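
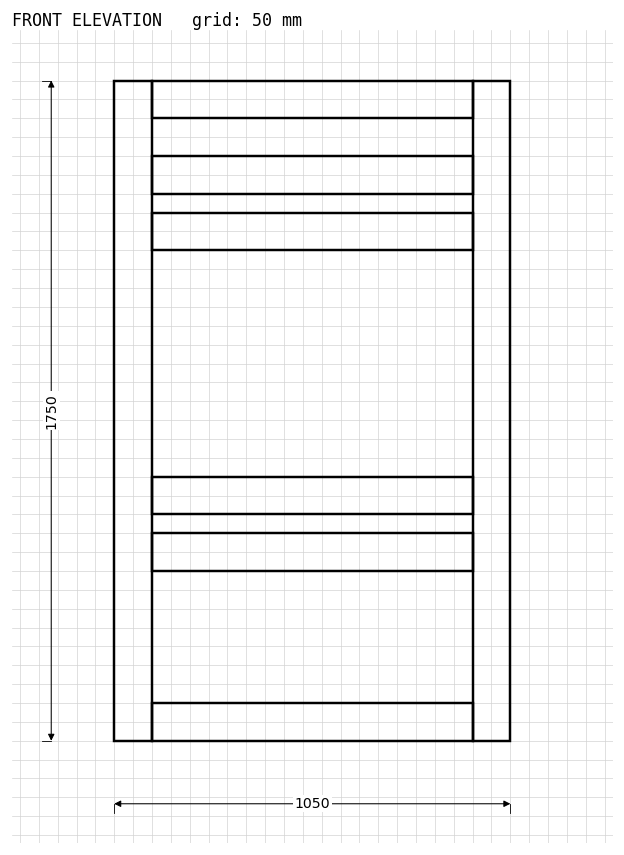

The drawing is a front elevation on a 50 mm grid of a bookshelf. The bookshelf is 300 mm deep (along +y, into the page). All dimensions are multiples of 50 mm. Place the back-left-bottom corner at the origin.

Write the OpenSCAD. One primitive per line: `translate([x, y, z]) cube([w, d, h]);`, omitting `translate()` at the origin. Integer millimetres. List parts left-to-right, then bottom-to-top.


cube([100, 300, 1750]);
translate([100, 0, 0]) cube([850, 300, 100]);
translate([100, 0, 450]) cube([850, 300, 100]);
translate([100, 0, 600]) cube([850, 300, 100]);
translate([100, 0, 1300]) cube([850, 300, 100]);
translate([100, 0, 1450]) cube([850, 300, 100]);
translate([100, 0, 1650]) cube([850, 300, 100]);
translate([950, 0, 0]) cube([100, 300, 1750]);


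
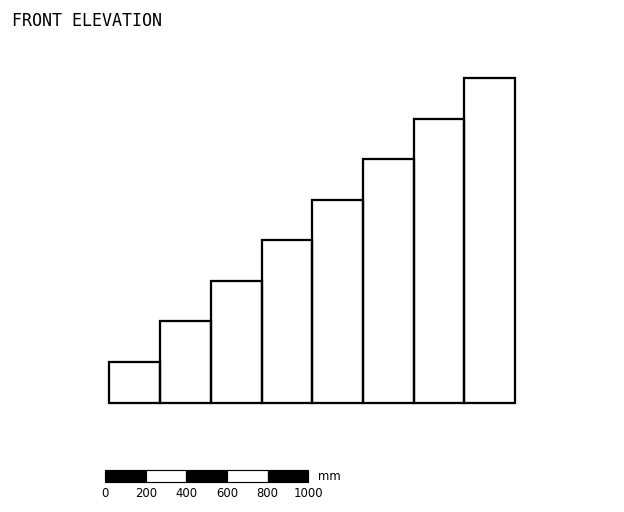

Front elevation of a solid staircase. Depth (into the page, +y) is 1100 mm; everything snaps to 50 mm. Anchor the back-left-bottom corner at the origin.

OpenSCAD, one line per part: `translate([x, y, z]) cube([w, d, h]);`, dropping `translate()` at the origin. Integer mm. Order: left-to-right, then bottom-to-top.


cube([250, 1100, 200]);
translate([250, 0, 0]) cube([250, 1100, 400]);
translate([500, 0, 0]) cube([250, 1100, 600]);
translate([750, 0, 0]) cube([250, 1100, 800]);
translate([1000, 0, 0]) cube([250, 1100, 1000]);
translate([1250, 0, 0]) cube([250, 1100, 1200]);
translate([1500, 0, 0]) cube([250, 1100, 1400]);
translate([1750, 0, 0]) cube([250, 1100, 1600]);


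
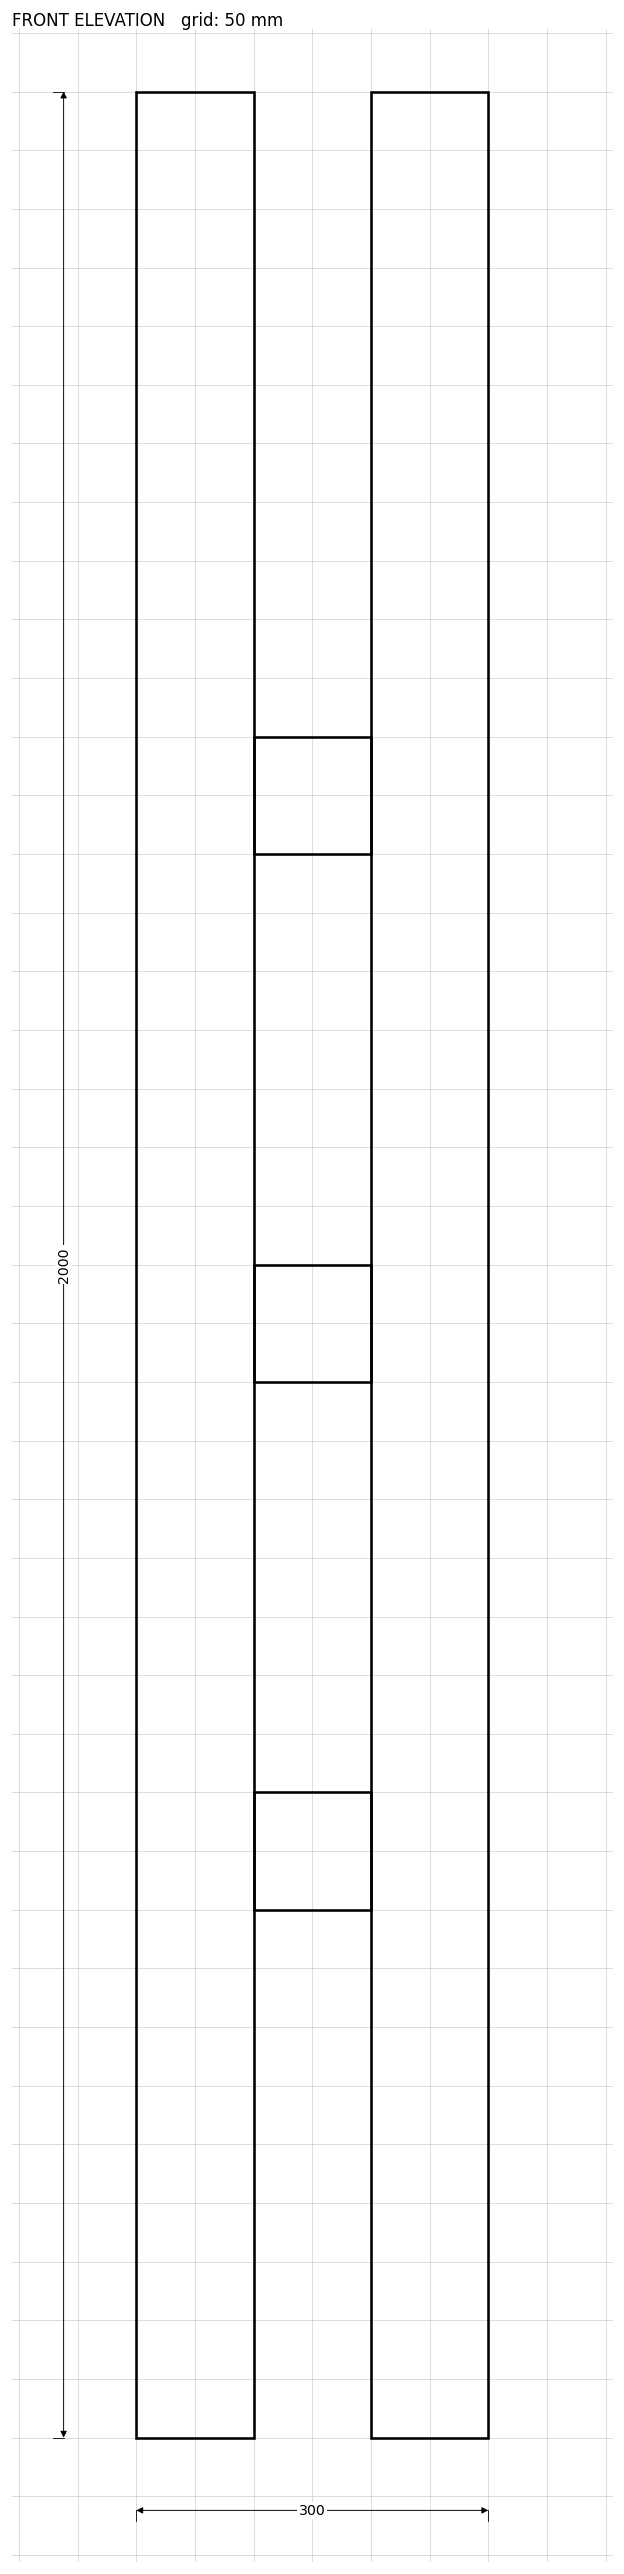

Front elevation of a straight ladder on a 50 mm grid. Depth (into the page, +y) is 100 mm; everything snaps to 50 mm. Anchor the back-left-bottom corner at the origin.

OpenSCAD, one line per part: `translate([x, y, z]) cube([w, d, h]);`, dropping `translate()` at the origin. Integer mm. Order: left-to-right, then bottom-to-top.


cube([100, 100, 2000]);
translate([100, 0, 450]) cube([100, 100, 100]);
translate([100, 0, 900]) cube([100, 100, 100]);
translate([100, 0, 1350]) cube([100, 100, 100]);
translate([200, 0, 0]) cube([100, 100, 2000]);


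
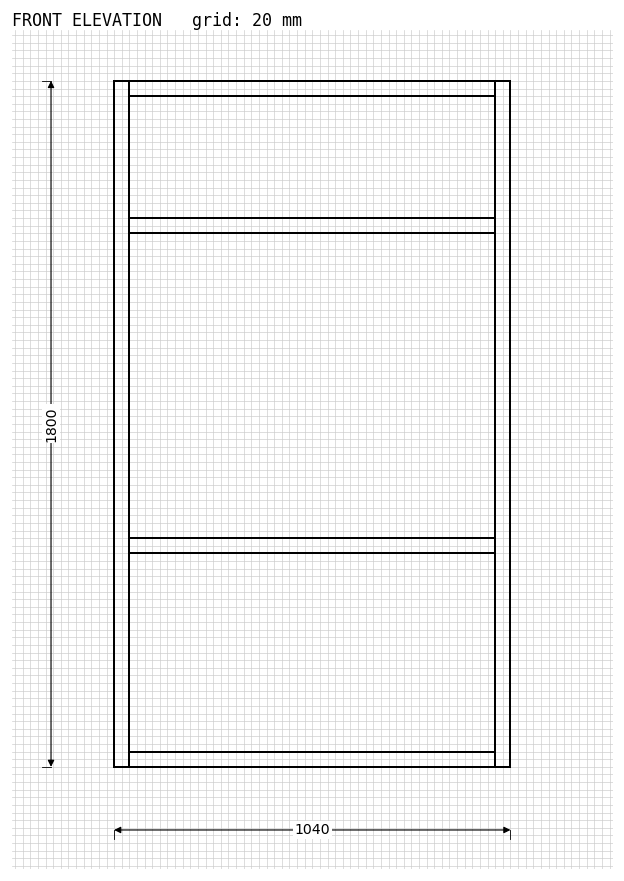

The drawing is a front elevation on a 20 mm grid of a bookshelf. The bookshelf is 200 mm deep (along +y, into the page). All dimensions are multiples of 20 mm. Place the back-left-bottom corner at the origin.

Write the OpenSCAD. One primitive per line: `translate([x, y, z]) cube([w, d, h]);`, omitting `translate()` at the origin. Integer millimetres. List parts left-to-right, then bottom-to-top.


cube([40, 200, 1800]);
translate([40, 0, 0]) cube([960, 200, 40]);
translate([40, 0, 560]) cube([960, 200, 40]);
translate([40, 0, 1400]) cube([960, 200, 40]);
translate([40, 0, 1760]) cube([960, 200, 40]);
translate([1000, 0, 0]) cube([40, 200, 1800]);


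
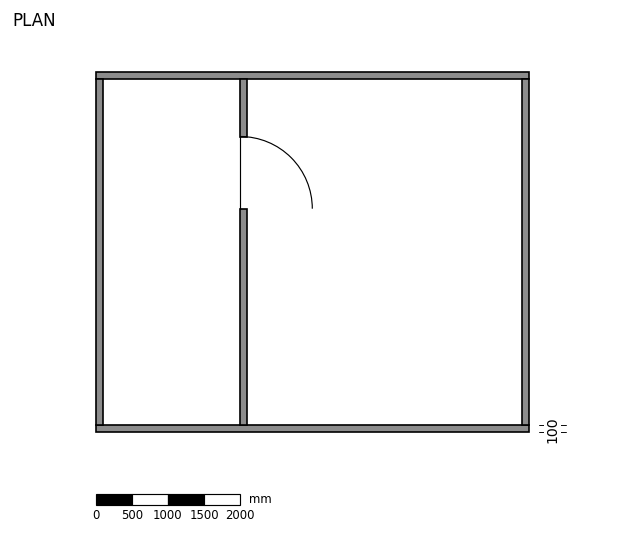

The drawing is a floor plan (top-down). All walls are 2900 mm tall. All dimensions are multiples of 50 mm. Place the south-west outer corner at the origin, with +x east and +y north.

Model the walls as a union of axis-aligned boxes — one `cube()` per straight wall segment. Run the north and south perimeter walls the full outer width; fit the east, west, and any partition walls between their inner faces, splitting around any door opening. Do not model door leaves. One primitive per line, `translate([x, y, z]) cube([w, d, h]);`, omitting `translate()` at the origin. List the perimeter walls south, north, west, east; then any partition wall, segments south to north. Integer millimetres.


cube([6000, 100, 2900]);
translate([0, 4900, 0]) cube([6000, 100, 2900]);
translate([0, 100, 0]) cube([100, 4800, 2900]);
translate([5900, 100, 0]) cube([100, 4800, 2900]);
translate([2000, 100, 0]) cube([100, 3000, 2900]);
translate([2000, 4100, 0]) cube([100, 800, 2900]);


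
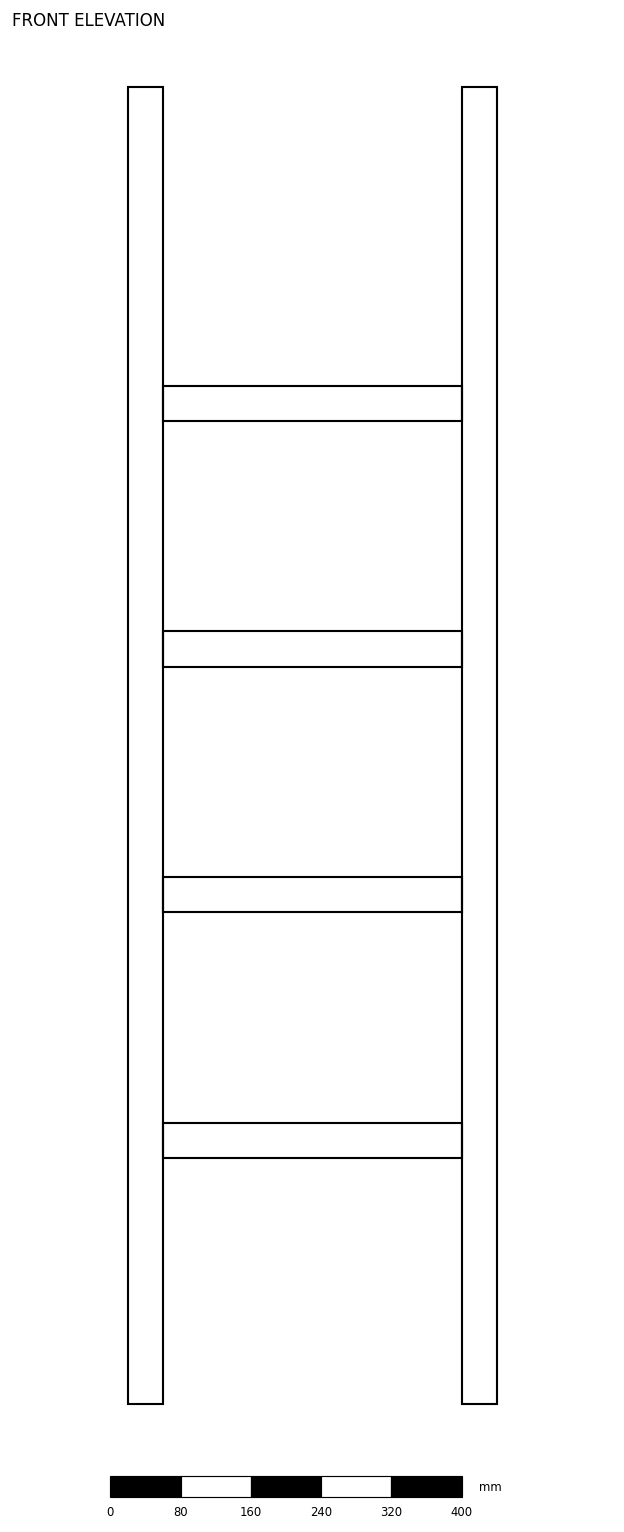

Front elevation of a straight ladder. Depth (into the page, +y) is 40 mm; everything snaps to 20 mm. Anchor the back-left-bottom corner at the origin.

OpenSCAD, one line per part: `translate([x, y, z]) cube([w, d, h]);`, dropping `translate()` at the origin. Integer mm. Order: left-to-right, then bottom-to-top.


cube([40, 40, 1500]);
translate([40, 0, 280]) cube([340, 40, 40]);
translate([40, 0, 560]) cube([340, 40, 40]);
translate([40, 0, 840]) cube([340, 40, 40]);
translate([40, 0, 1120]) cube([340, 40, 40]);
translate([380, 0, 0]) cube([40, 40, 1500]);


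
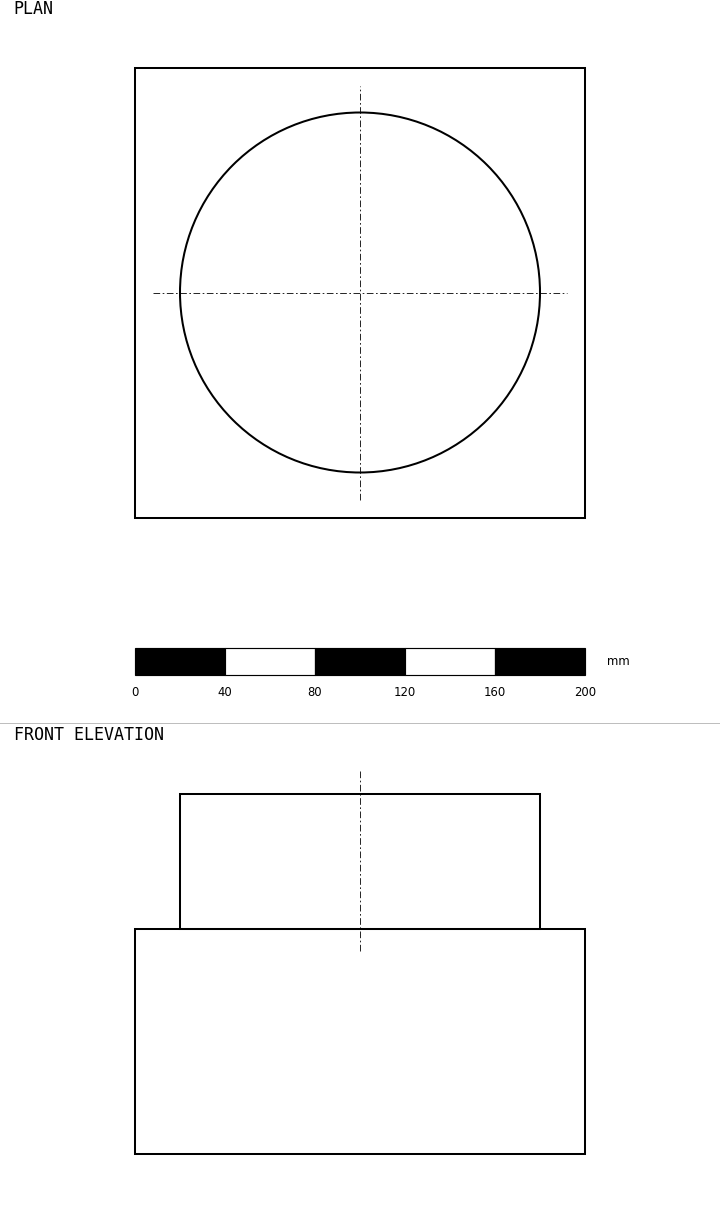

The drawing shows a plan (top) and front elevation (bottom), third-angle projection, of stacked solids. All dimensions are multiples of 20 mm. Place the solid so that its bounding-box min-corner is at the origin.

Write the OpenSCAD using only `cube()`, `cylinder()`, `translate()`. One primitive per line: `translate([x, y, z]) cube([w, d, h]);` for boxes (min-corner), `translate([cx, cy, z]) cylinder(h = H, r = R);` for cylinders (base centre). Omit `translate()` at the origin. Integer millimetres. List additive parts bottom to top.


cube([200, 200, 100]);
translate([100, 100, 100]) cylinder(h = 60, r = 80);


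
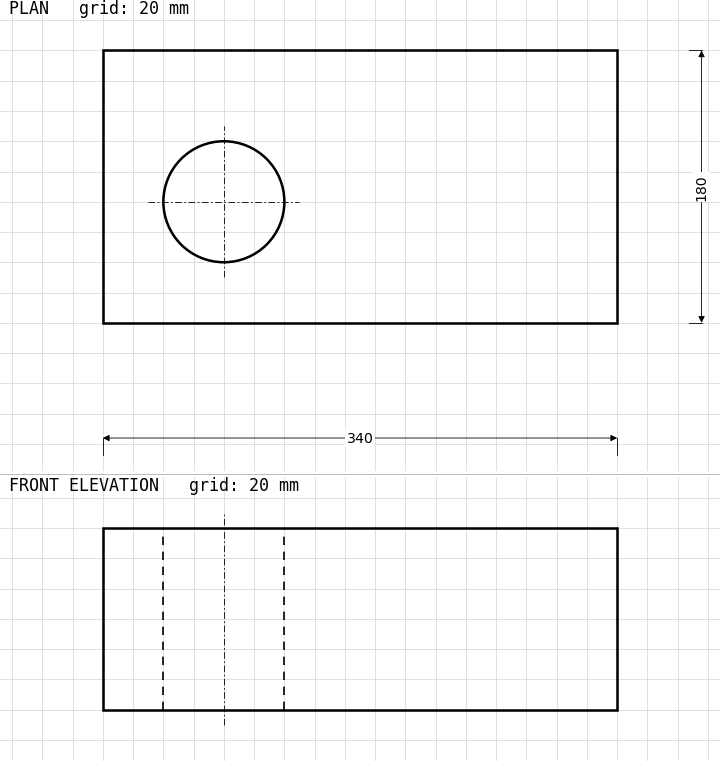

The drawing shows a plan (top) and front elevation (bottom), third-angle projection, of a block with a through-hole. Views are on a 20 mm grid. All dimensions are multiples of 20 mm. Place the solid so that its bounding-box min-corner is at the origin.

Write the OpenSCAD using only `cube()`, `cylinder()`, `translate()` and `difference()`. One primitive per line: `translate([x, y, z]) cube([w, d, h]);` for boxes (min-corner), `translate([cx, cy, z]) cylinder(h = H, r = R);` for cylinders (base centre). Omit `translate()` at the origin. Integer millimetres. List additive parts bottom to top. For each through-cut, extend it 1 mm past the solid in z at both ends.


difference() {
  cube([340, 180, 120]);
  translate([80, 80, -1]) cylinder(h = 122, r = 40);
}


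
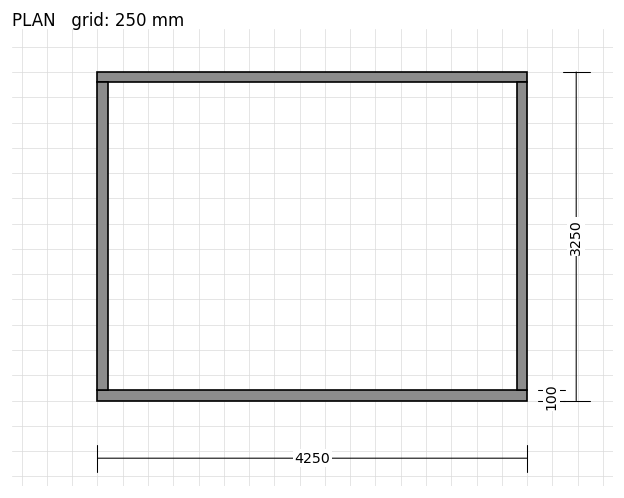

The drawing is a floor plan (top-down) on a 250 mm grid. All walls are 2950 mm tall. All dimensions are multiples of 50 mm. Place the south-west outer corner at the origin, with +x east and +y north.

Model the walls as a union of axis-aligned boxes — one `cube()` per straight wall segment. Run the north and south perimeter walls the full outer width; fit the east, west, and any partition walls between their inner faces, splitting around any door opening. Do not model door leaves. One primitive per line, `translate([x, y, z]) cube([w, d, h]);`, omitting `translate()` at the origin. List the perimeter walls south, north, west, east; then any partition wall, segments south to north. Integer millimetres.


cube([4250, 100, 2950]);
translate([0, 3150, 0]) cube([4250, 100, 2950]);
translate([0, 100, 0]) cube([100, 3050, 2950]);
translate([4150, 100, 0]) cube([100, 3050, 2950]);


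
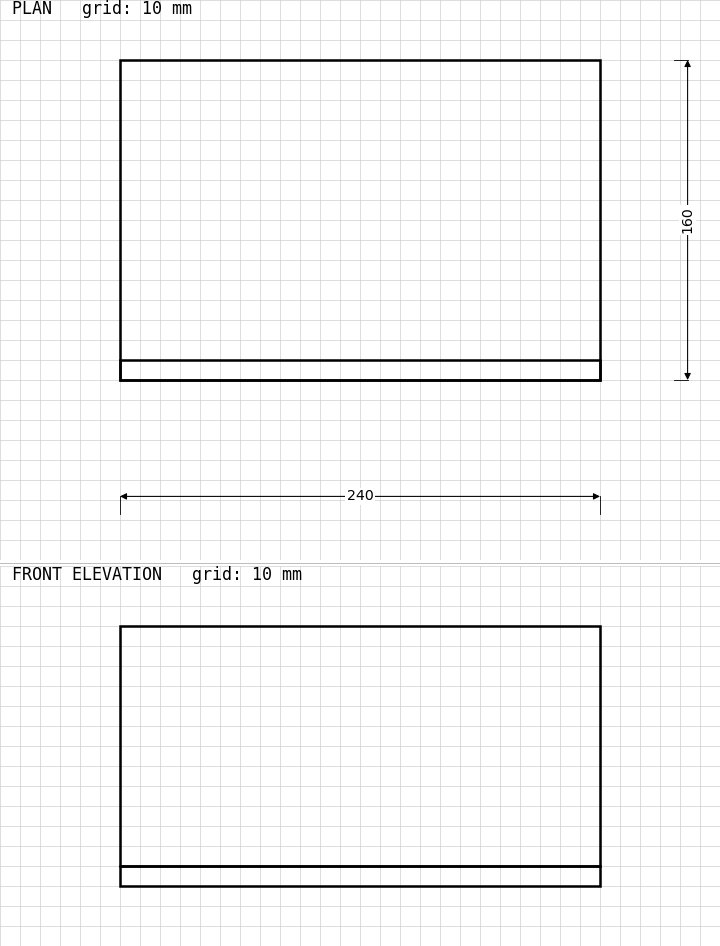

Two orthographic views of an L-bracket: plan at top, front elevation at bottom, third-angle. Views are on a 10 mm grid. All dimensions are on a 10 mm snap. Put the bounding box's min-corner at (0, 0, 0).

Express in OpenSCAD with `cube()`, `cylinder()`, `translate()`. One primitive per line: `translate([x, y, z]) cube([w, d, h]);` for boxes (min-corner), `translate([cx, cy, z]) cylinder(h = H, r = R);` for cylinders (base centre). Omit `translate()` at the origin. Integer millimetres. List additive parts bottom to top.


cube([240, 160, 10]);
translate([0, 0, 10]) cube([240, 10, 120]);


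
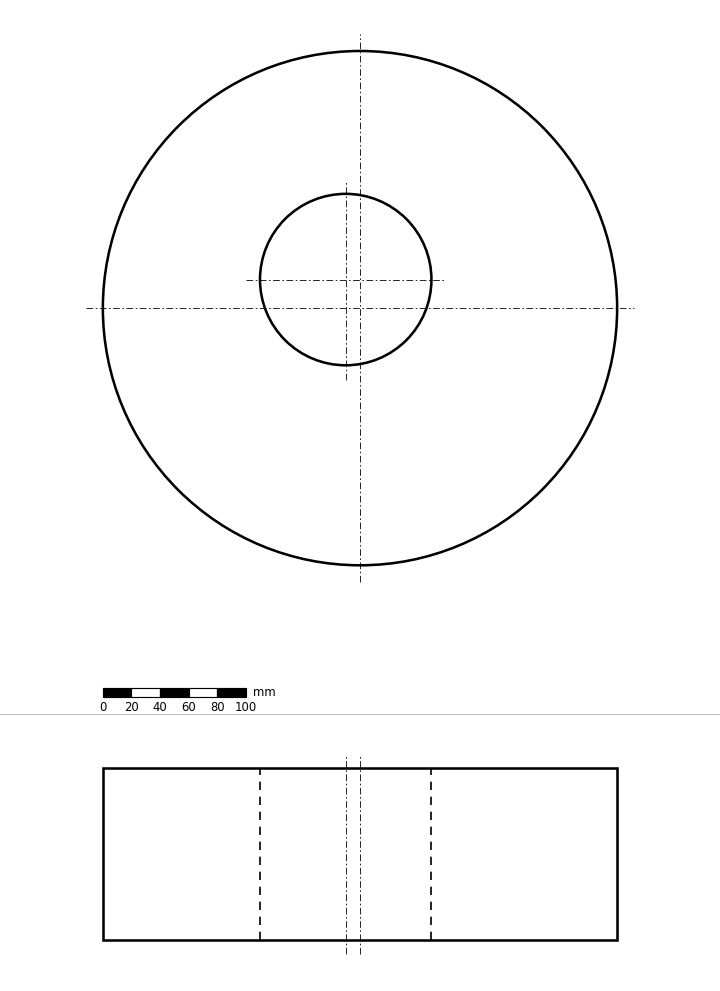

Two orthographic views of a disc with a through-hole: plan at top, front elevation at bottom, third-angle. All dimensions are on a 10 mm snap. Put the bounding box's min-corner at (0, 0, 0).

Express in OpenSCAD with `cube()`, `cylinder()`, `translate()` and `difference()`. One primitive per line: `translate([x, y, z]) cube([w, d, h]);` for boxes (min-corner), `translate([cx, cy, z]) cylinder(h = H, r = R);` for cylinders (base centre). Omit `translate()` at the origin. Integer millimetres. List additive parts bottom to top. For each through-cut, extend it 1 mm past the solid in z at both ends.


difference() {
  translate([180, 180, 0]) cylinder(h = 120, r = 180);
  translate([170, 200, -1]) cylinder(h = 122, r = 60);
}


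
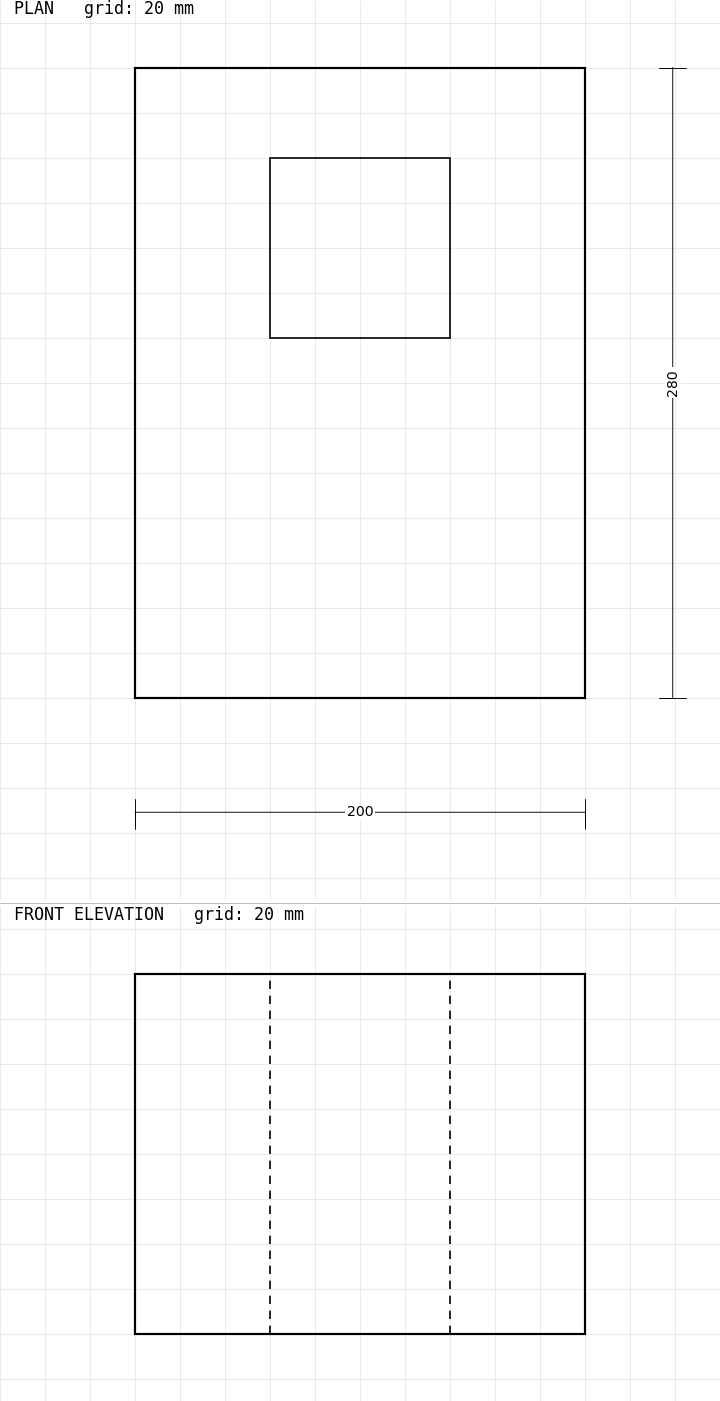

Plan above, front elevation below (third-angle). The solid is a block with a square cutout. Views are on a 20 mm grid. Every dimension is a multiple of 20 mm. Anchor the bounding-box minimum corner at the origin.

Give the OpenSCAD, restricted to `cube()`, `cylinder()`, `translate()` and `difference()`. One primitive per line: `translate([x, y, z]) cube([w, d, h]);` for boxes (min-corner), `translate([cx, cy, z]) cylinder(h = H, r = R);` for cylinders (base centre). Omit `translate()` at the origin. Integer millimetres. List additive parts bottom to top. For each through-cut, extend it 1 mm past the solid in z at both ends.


difference() {
  cube([200, 280, 160]);
  translate([60, 160, -1]) cube([80, 80, 162]);
}


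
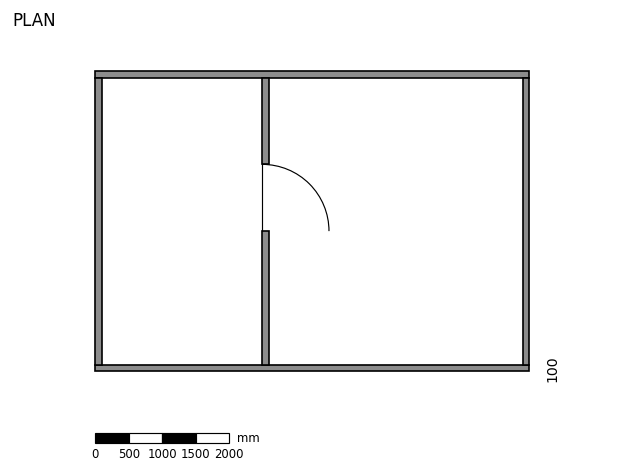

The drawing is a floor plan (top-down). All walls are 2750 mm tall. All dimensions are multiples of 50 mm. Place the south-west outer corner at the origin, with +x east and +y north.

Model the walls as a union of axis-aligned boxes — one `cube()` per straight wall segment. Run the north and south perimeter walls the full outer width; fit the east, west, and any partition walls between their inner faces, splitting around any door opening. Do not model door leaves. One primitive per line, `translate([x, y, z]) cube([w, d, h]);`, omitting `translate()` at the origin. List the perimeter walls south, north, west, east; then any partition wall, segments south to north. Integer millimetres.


cube([6500, 100, 2750]);
translate([0, 4400, 0]) cube([6500, 100, 2750]);
translate([0, 100, 0]) cube([100, 4300, 2750]);
translate([6400, 100, 0]) cube([100, 4300, 2750]);
translate([2500, 100, 0]) cube([100, 2000, 2750]);
translate([2500, 3100, 0]) cube([100, 1300, 2750]);


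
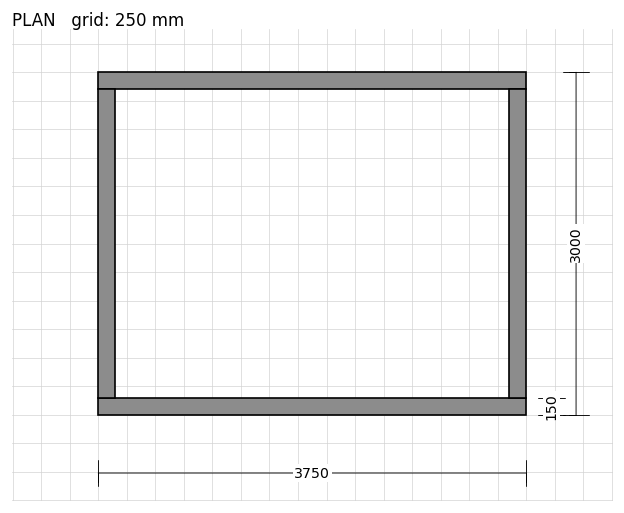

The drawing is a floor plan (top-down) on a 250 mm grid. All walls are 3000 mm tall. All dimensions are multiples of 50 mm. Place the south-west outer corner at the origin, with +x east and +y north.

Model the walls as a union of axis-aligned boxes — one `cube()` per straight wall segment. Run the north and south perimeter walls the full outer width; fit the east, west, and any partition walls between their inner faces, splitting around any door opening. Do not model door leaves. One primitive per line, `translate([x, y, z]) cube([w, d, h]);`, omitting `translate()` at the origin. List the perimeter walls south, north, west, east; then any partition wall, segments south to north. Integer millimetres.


cube([3750, 150, 3000]);
translate([0, 2850, 0]) cube([3750, 150, 3000]);
translate([0, 150, 0]) cube([150, 2700, 3000]);
translate([3600, 150, 0]) cube([150, 2700, 3000]);


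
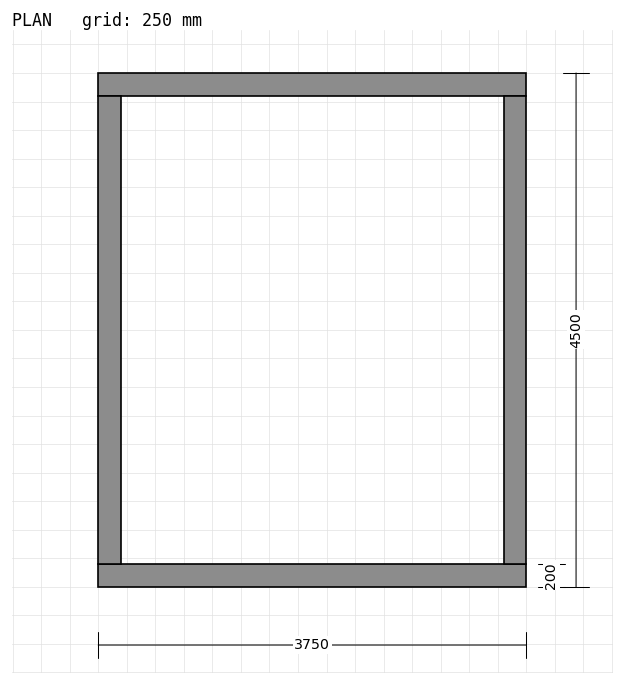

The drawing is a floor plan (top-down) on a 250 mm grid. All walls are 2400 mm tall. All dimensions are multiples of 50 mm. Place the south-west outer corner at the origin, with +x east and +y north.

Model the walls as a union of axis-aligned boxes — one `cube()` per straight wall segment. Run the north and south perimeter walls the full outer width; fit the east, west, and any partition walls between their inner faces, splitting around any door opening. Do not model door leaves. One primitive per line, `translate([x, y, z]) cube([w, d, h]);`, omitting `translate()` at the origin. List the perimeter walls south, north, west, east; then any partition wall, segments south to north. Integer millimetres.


cube([3750, 200, 2400]);
translate([0, 4300, 0]) cube([3750, 200, 2400]);
translate([0, 200, 0]) cube([200, 4100, 2400]);
translate([3550, 200, 0]) cube([200, 4100, 2400]);


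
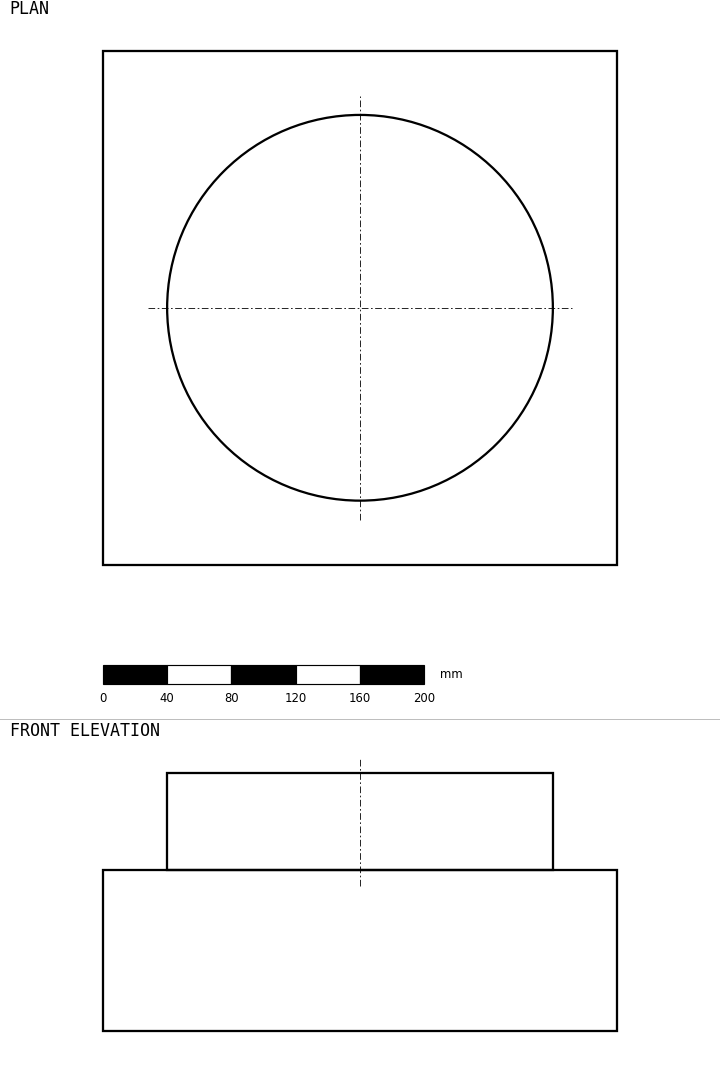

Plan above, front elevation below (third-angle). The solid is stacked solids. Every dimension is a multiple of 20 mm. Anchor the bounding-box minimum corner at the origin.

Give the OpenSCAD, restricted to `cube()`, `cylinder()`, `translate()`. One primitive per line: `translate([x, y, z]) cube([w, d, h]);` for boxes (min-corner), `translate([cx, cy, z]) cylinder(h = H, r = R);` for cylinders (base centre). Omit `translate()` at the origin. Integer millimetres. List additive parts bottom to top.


cube([320, 320, 100]);
translate([160, 160, 100]) cylinder(h = 60, r = 120);


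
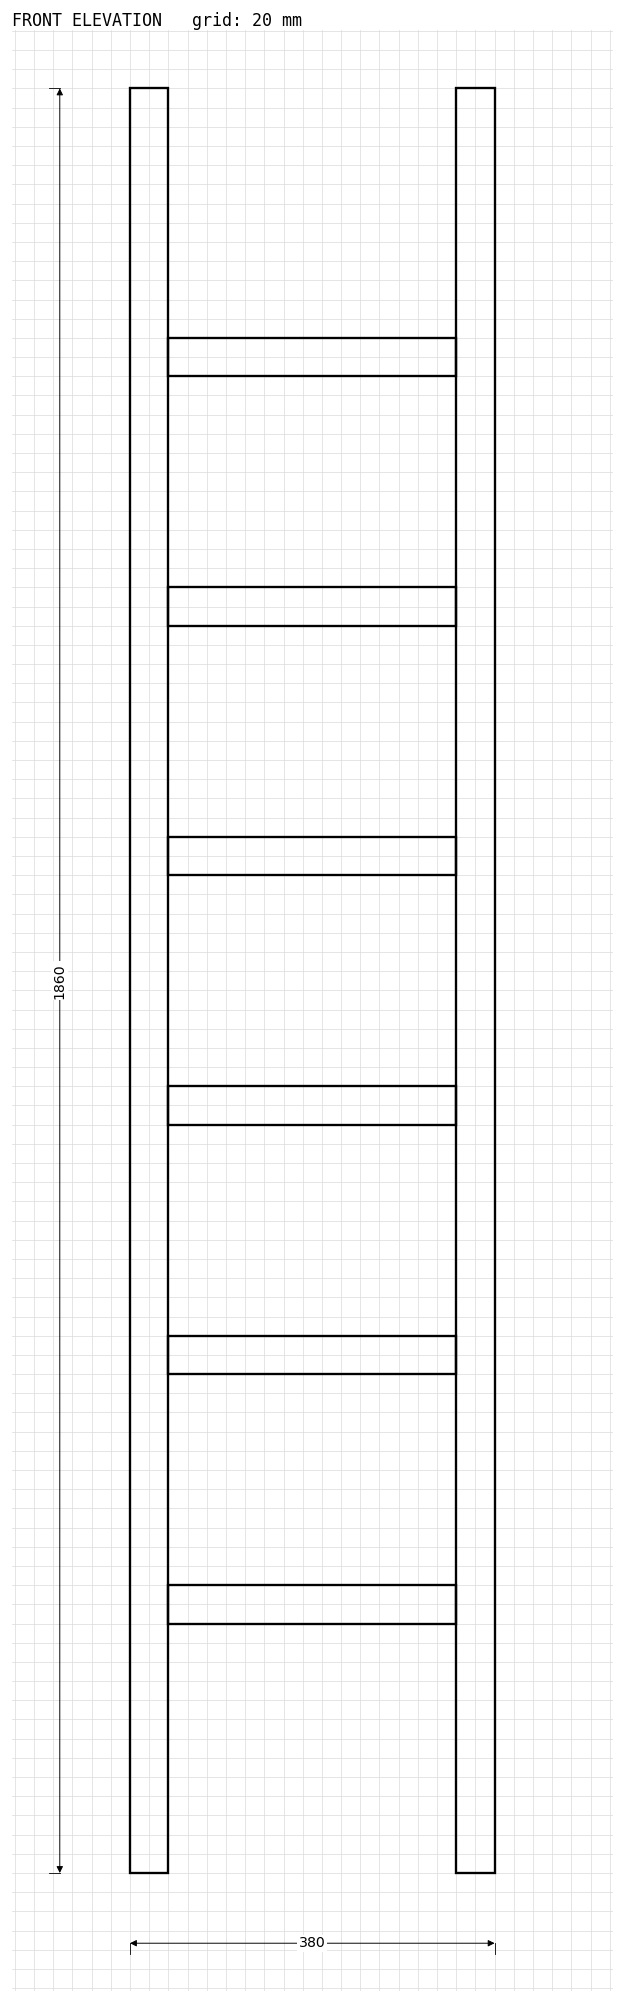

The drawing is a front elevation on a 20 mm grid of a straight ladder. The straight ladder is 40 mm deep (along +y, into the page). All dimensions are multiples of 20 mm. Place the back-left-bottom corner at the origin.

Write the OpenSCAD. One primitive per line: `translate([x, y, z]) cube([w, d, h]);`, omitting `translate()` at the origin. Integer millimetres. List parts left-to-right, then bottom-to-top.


cube([40, 40, 1860]);
translate([40, 0, 260]) cube([300, 40, 40]);
translate([40, 0, 520]) cube([300, 40, 40]);
translate([40, 0, 780]) cube([300, 40, 40]);
translate([40, 0, 1040]) cube([300, 40, 40]);
translate([40, 0, 1300]) cube([300, 40, 40]);
translate([40, 0, 1560]) cube([300, 40, 40]);
translate([340, 0, 0]) cube([40, 40, 1860]);


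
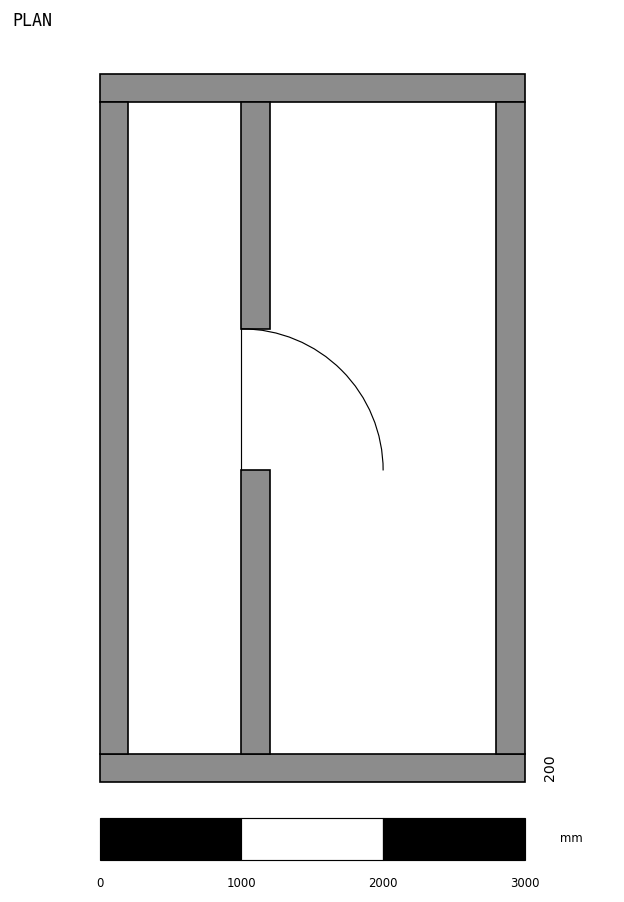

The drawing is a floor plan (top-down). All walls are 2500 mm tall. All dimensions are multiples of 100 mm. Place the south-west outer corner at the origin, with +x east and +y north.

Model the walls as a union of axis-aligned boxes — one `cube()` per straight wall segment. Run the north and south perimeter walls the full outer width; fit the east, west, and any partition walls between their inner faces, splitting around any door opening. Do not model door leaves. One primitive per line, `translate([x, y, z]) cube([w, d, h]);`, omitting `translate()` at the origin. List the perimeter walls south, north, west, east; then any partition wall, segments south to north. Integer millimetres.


cube([3000, 200, 2500]);
translate([0, 4800, 0]) cube([3000, 200, 2500]);
translate([0, 200, 0]) cube([200, 4600, 2500]);
translate([2800, 200, 0]) cube([200, 4600, 2500]);
translate([1000, 200, 0]) cube([200, 2000, 2500]);
translate([1000, 3200, 0]) cube([200, 1600, 2500]);


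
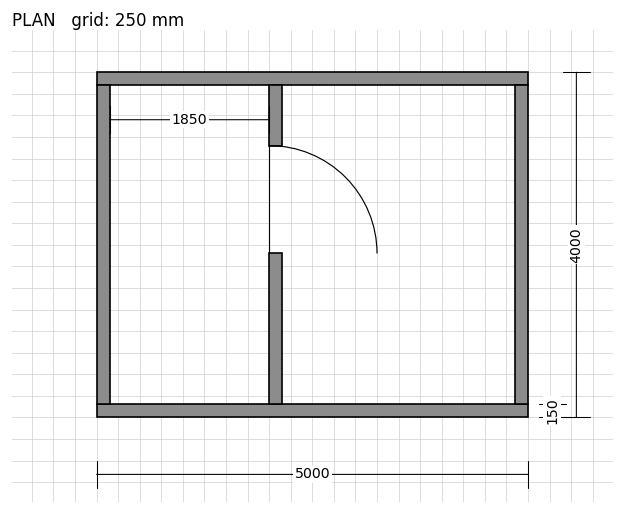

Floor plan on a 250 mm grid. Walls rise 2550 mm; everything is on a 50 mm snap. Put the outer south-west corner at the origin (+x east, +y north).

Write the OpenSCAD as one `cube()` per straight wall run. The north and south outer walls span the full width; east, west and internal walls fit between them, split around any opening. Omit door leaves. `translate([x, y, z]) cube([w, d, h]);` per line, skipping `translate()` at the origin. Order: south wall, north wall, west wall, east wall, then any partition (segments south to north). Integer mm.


cube([5000, 150, 2550]);
translate([0, 3850, 0]) cube([5000, 150, 2550]);
translate([0, 150, 0]) cube([150, 3700, 2550]);
translate([4850, 150, 0]) cube([150, 3700, 2550]);
translate([2000, 150, 0]) cube([150, 1750, 2550]);
translate([2000, 3150, 0]) cube([150, 700, 2550]);


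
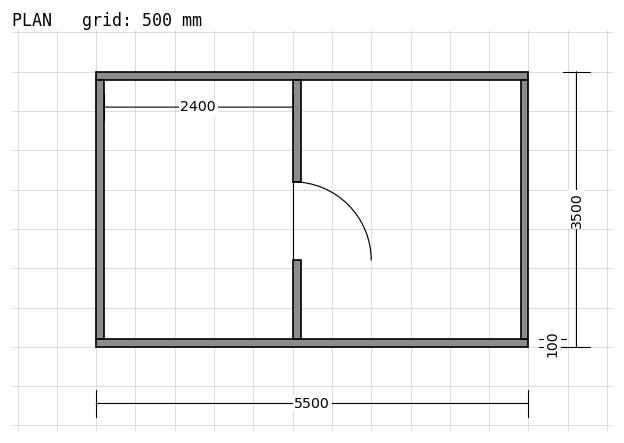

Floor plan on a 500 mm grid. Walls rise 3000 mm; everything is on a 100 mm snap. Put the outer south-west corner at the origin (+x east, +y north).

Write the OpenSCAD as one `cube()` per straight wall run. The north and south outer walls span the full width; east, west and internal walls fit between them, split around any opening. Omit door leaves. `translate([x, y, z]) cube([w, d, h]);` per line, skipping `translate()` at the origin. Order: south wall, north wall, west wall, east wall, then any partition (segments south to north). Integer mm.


cube([5500, 100, 3000]);
translate([0, 3400, 0]) cube([5500, 100, 3000]);
translate([0, 100, 0]) cube([100, 3300, 3000]);
translate([5400, 100, 0]) cube([100, 3300, 3000]);
translate([2500, 100, 0]) cube([100, 1000, 3000]);
translate([2500, 2100, 0]) cube([100, 1300, 3000]);


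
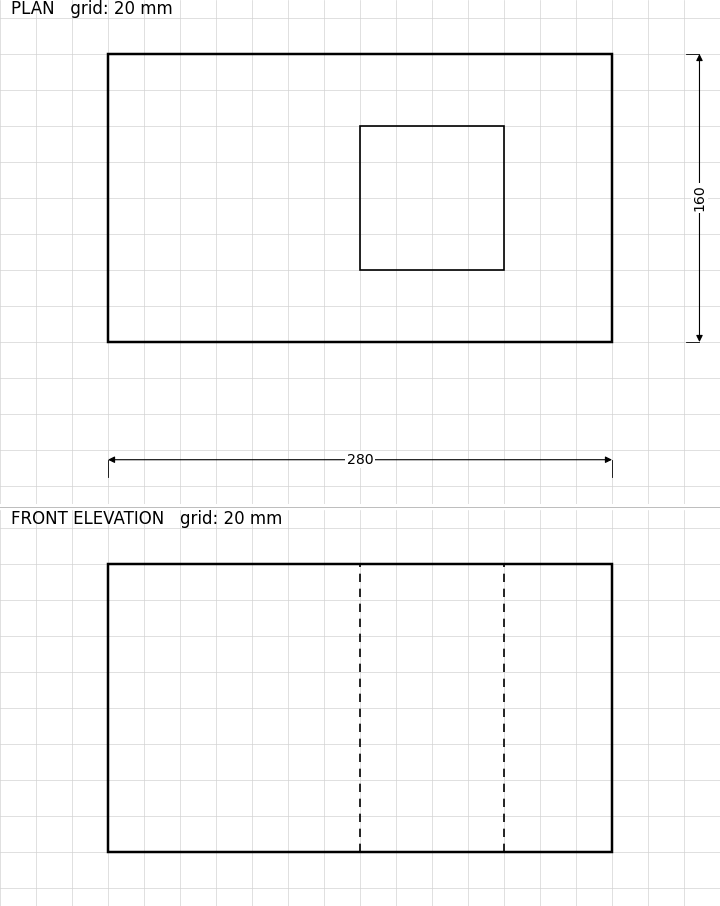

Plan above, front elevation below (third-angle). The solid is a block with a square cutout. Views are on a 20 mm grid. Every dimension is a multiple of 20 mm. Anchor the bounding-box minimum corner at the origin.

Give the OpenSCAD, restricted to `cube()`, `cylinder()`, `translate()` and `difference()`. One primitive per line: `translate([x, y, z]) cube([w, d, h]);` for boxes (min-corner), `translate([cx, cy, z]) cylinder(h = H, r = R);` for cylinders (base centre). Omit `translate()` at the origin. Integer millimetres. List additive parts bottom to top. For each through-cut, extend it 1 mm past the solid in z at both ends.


difference() {
  cube([280, 160, 160]);
  translate([140, 40, -1]) cube([80, 80, 162]);
}


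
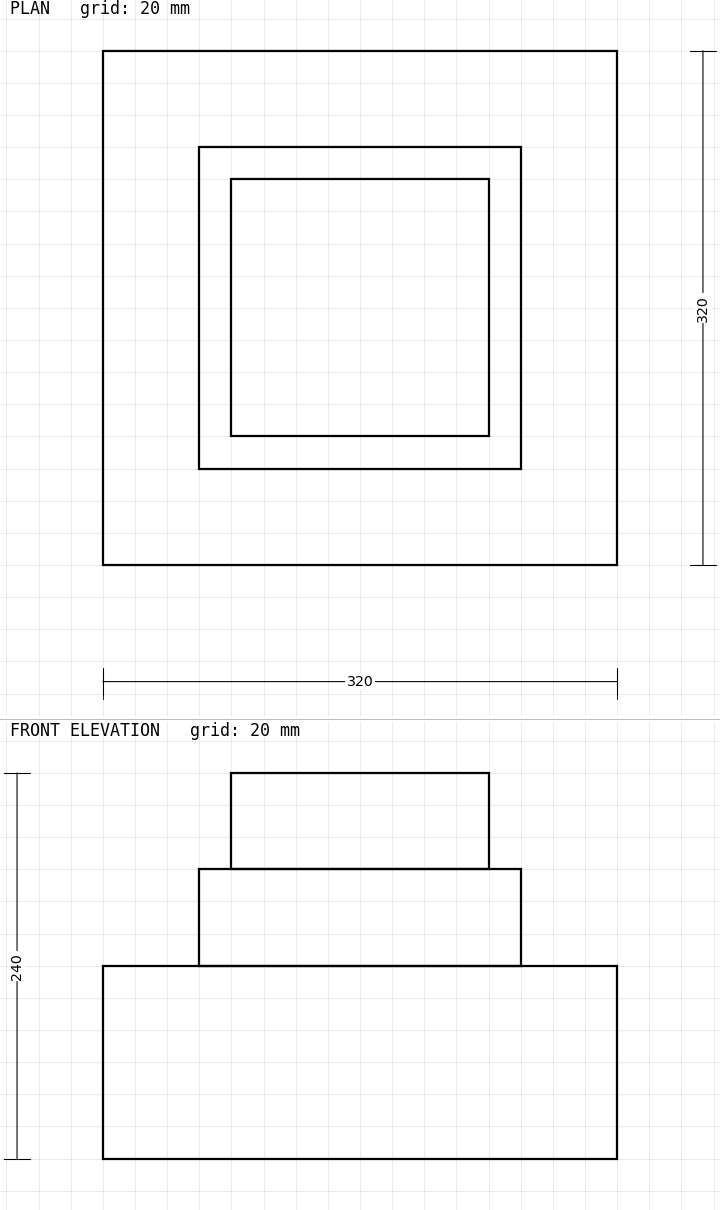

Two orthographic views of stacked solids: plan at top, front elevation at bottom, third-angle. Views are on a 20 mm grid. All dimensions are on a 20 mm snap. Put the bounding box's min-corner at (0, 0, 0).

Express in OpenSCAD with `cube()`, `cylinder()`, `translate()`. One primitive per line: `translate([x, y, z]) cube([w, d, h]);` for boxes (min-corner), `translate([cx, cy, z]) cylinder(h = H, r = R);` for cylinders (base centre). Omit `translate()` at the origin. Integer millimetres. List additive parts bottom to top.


cube([320, 320, 120]);
translate([60, 60, 120]) cube([200, 200, 60]);
translate([80, 80, 180]) cube([160, 160, 60]);


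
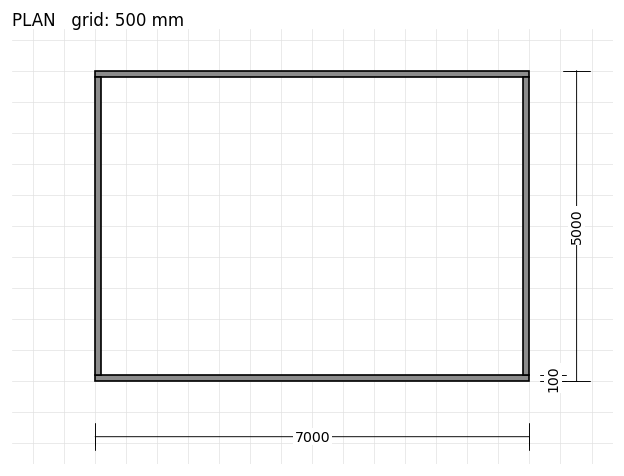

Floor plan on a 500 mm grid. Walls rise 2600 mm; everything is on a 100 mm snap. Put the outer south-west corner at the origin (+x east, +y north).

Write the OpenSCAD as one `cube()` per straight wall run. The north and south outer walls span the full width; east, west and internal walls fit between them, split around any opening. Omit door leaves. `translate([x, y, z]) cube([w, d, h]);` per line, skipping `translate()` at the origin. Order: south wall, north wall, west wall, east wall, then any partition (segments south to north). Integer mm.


cube([7000, 100, 2600]);
translate([0, 4900, 0]) cube([7000, 100, 2600]);
translate([0, 100, 0]) cube([100, 4800, 2600]);
translate([6900, 100, 0]) cube([100, 4800, 2600]);


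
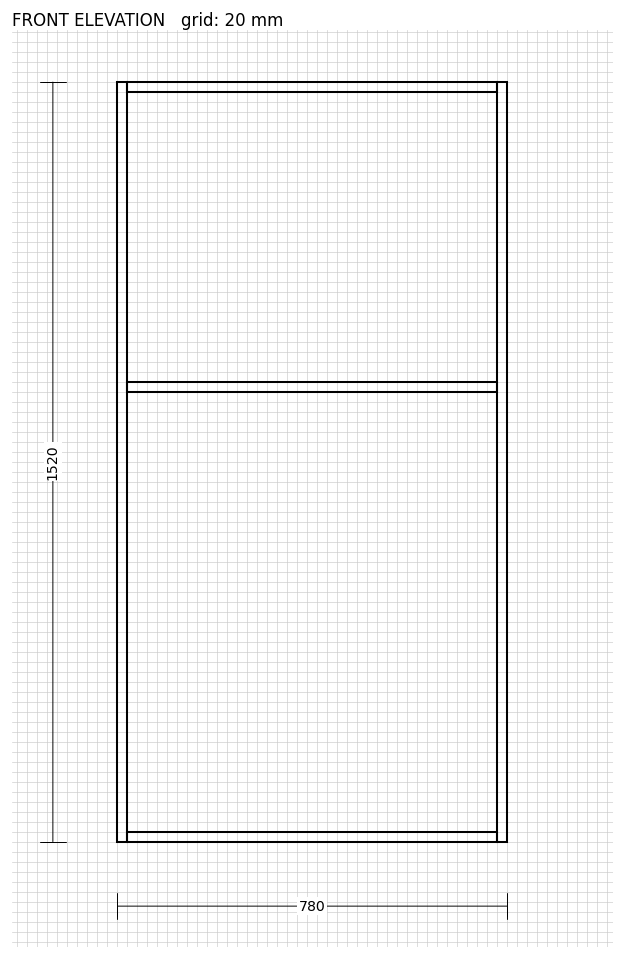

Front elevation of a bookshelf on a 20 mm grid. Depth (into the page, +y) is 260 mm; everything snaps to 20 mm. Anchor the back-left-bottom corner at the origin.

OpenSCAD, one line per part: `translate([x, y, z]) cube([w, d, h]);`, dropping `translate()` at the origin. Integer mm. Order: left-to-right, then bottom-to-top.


cube([20, 260, 1520]);
translate([20, 0, 0]) cube([740, 260, 20]);
translate([20, 0, 900]) cube([740, 260, 20]);
translate([20, 0, 1500]) cube([740, 260, 20]);
translate([760, 0, 0]) cube([20, 260, 1520]);


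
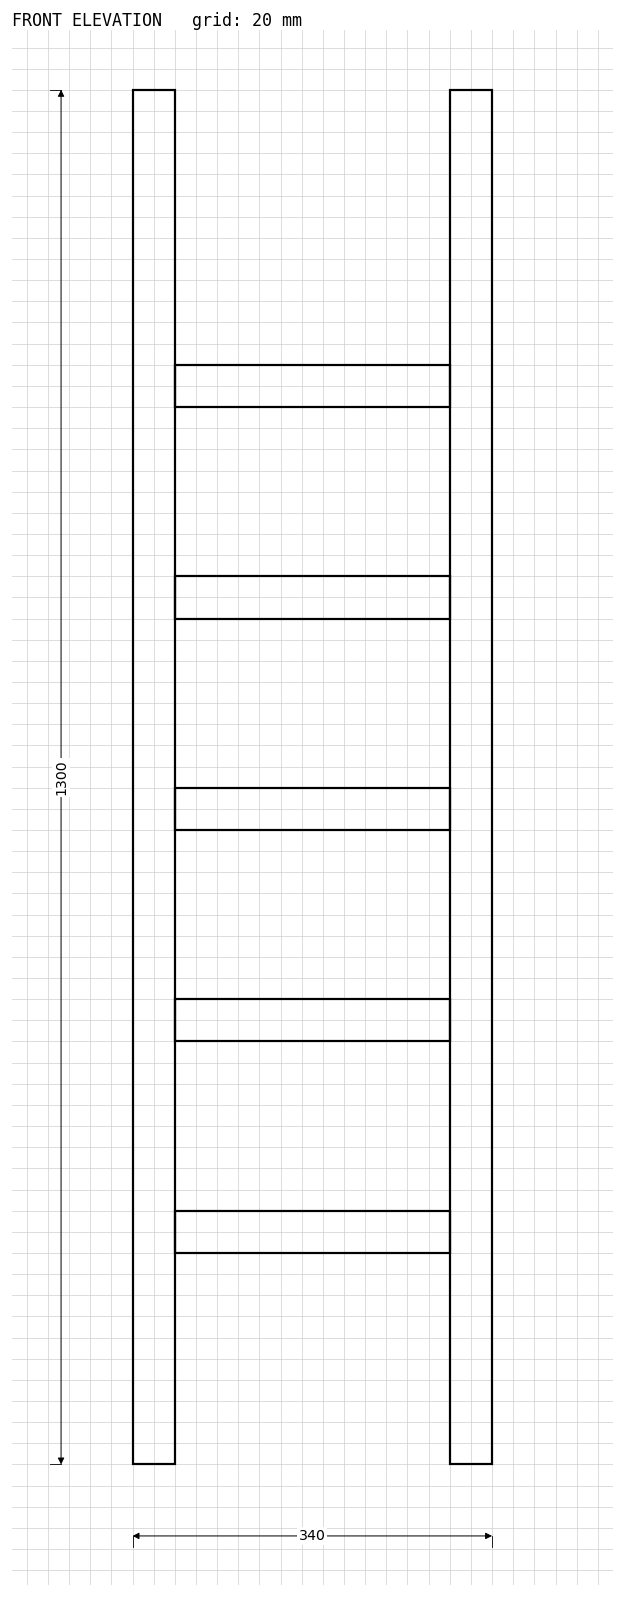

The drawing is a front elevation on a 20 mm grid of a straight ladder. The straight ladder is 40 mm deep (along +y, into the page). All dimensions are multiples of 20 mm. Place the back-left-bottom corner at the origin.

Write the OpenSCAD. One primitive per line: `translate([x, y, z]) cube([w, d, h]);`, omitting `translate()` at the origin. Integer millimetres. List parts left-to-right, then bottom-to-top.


cube([40, 40, 1300]);
translate([40, 0, 200]) cube([260, 40, 40]);
translate([40, 0, 400]) cube([260, 40, 40]);
translate([40, 0, 600]) cube([260, 40, 40]);
translate([40, 0, 800]) cube([260, 40, 40]);
translate([40, 0, 1000]) cube([260, 40, 40]);
translate([300, 0, 0]) cube([40, 40, 1300]);


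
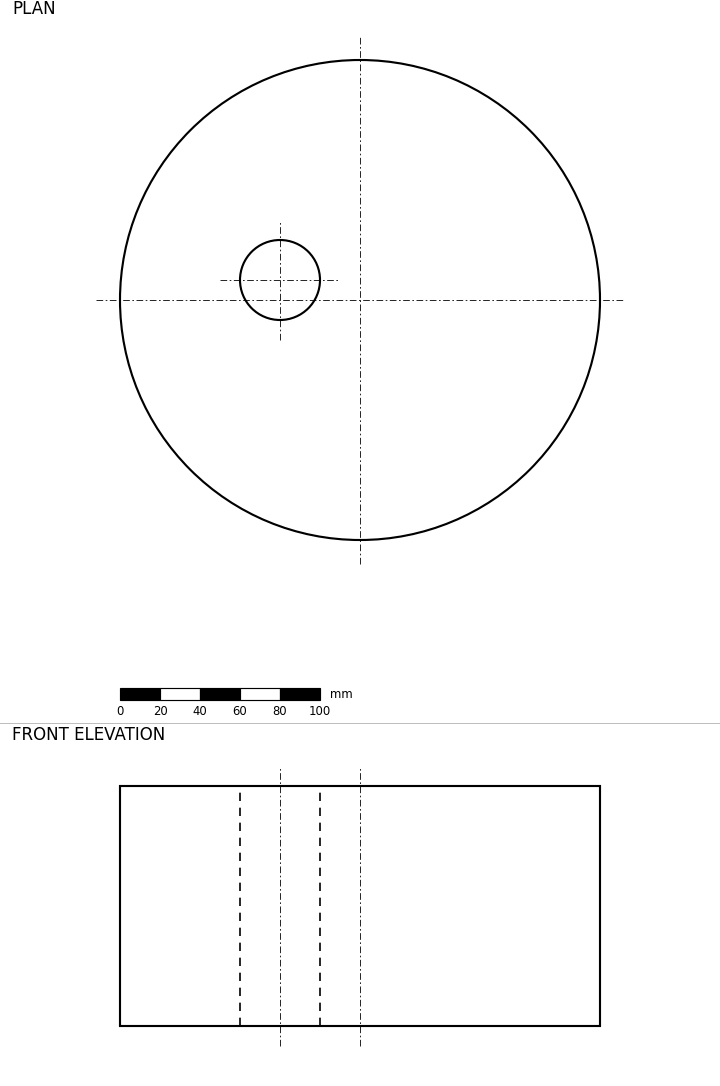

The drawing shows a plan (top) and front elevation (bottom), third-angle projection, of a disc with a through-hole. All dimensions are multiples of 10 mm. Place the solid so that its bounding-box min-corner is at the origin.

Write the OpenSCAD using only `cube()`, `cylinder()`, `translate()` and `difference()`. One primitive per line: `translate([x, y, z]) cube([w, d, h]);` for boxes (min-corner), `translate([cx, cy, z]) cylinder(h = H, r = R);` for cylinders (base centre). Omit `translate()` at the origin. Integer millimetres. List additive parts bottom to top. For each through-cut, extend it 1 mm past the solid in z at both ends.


difference() {
  translate([120, 120, 0]) cylinder(h = 120, r = 120);
  translate([80, 130, -1]) cylinder(h = 122, r = 20);
}


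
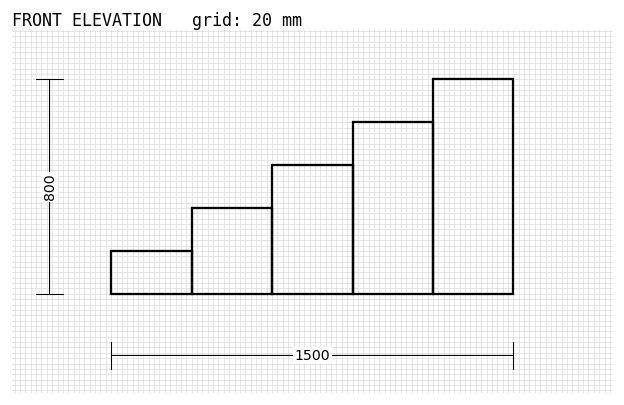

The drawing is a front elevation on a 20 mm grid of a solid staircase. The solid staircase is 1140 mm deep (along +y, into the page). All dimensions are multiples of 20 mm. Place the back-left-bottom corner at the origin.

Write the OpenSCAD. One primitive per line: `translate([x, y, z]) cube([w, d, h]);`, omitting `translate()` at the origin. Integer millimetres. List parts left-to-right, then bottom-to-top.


cube([300, 1140, 160]);
translate([300, 0, 0]) cube([300, 1140, 320]);
translate([600, 0, 0]) cube([300, 1140, 480]);
translate([900, 0, 0]) cube([300, 1140, 640]);
translate([1200, 0, 0]) cube([300, 1140, 800]);


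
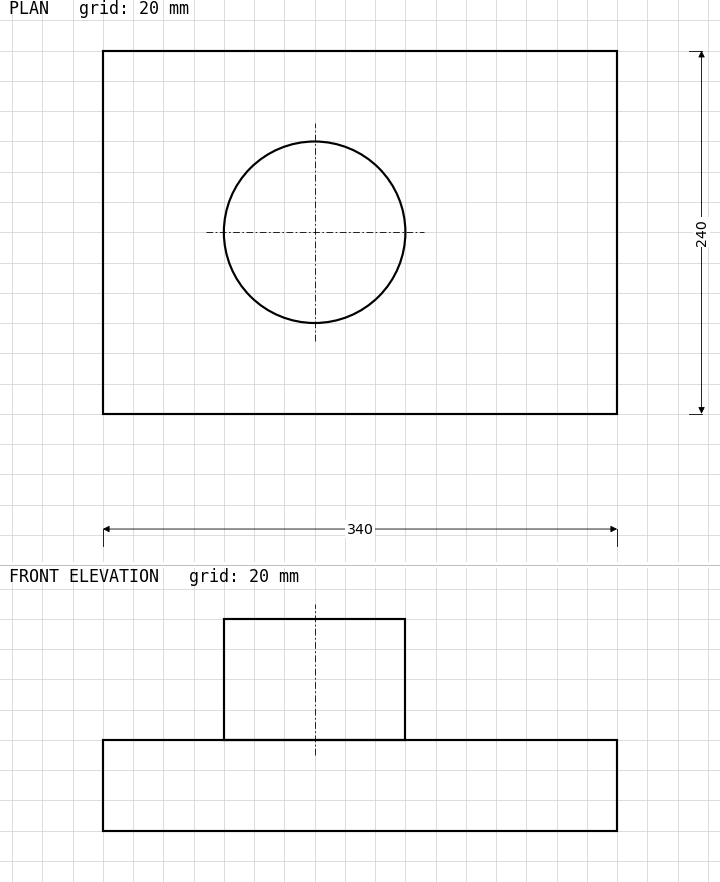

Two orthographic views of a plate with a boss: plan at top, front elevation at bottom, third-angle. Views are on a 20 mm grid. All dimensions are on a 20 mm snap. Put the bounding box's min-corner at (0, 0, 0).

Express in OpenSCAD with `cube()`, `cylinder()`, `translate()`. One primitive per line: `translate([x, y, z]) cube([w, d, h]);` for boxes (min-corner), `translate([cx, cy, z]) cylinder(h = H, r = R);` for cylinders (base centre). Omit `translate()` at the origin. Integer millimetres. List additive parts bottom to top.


cube([340, 240, 60]);
translate([140, 120, 60]) cylinder(h = 80, r = 60);


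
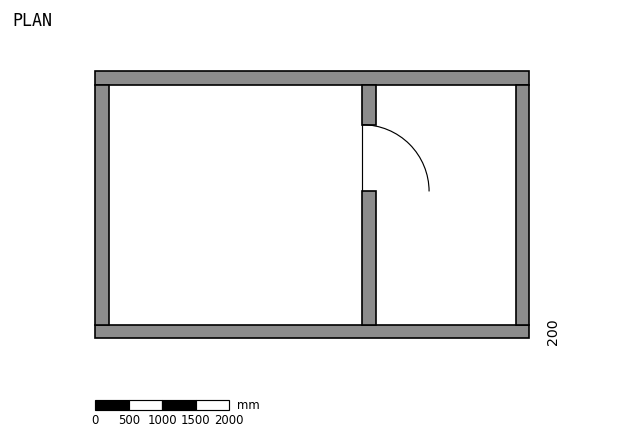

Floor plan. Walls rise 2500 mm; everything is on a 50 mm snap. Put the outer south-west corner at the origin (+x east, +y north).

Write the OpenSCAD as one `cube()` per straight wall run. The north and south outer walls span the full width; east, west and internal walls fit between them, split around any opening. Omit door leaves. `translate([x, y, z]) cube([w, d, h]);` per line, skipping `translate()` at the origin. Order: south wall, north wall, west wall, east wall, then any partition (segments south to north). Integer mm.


cube([6500, 200, 2500]);
translate([0, 3800, 0]) cube([6500, 200, 2500]);
translate([0, 200, 0]) cube([200, 3600, 2500]);
translate([6300, 200, 0]) cube([200, 3600, 2500]);
translate([4000, 200, 0]) cube([200, 2000, 2500]);
translate([4000, 3200, 0]) cube([200, 600, 2500]);


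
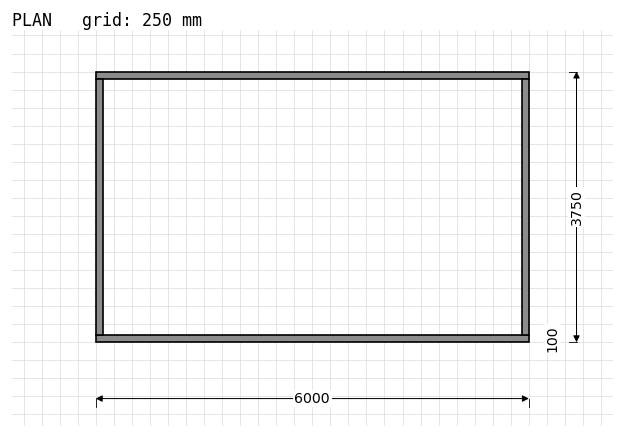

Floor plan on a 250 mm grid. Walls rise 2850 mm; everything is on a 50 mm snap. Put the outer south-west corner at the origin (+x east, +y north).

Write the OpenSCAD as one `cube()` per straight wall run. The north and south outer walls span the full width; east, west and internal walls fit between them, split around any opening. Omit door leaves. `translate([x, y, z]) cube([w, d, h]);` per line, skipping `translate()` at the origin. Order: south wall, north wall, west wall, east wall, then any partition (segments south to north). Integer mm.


cube([6000, 100, 2850]);
translate([0, 3650, 0]) cube([6000, 100, 2850]);
translate([0, 100, 0]) cube([100, 3550, 2850]);
translate([5900, 100, 0]) cube([100, 3550, 2850]);


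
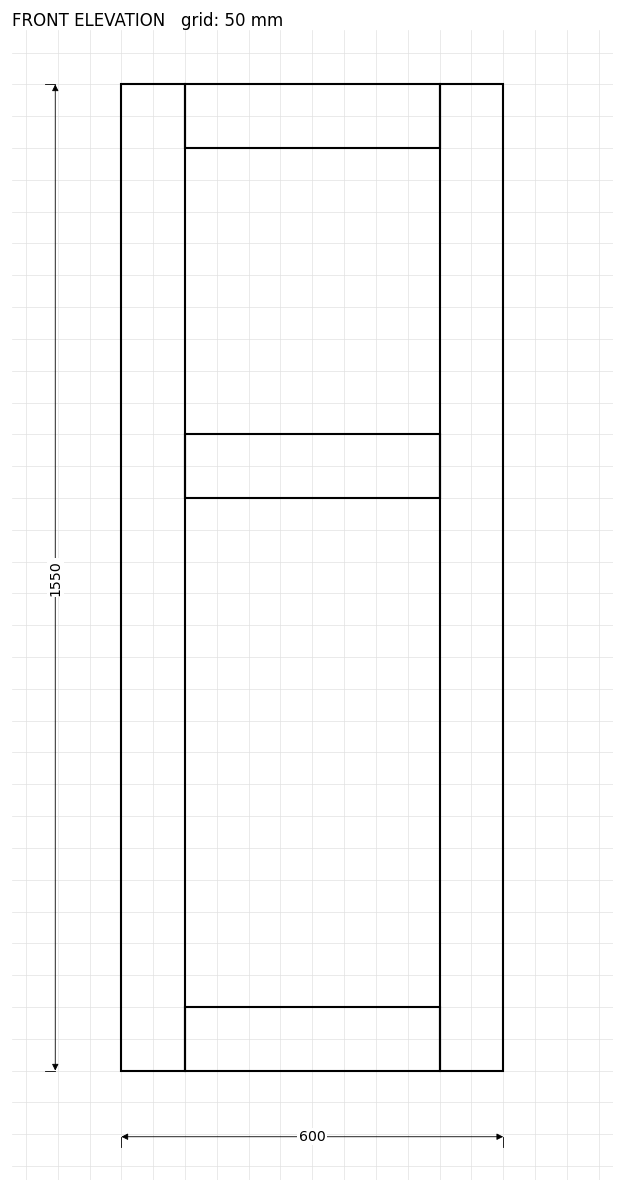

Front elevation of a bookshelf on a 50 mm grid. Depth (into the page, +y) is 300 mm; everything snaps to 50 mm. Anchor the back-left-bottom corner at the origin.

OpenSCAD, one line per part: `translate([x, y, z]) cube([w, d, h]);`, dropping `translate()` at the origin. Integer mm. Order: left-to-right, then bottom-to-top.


cube([100, 300, 1550]);
translate([100, 0, 0]) cube([400, 300, 100]);
translate([100, 0, 900]) cube([400, 300, 100]);
translate([100, 0, 1450]) cube([400, 300, 100]);
translate([500, 0, 0]) cube([100, 300, 1550]);


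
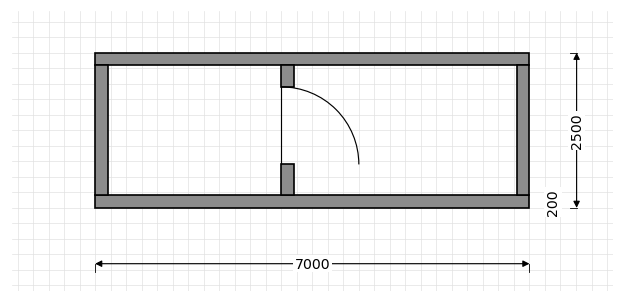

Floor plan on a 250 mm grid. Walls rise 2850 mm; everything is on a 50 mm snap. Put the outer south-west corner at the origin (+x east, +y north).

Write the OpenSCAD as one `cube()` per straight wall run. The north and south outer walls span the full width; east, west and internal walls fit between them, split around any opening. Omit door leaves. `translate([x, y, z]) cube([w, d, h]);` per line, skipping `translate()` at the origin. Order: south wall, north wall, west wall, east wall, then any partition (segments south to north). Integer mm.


cube([7000, 200, 2850]);
translate([0, 2300, 0]) cube([7000, 200, 2850]);
translate([0, 200, 0]) cube([200, 2100, 2850]);
translate([6800, 200, 0]) cube([200, 2100, 2850]);
translate([3000, 200, 0]) cube([200, 500, 2850]);
translate([3000, 1950, 0]) cube([200, 350, 2850]);


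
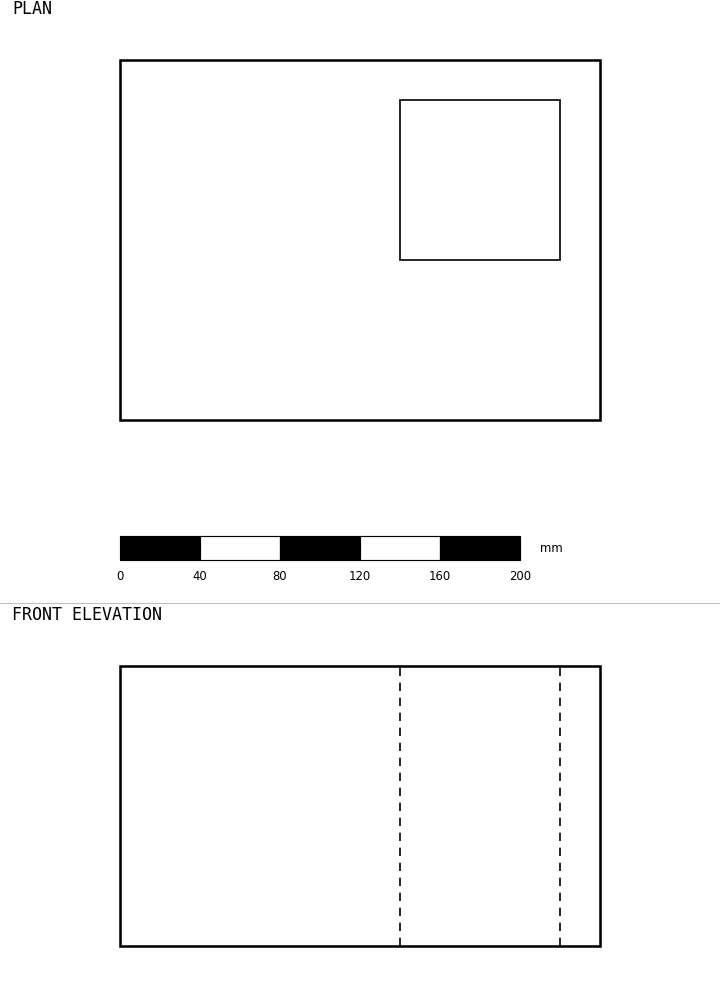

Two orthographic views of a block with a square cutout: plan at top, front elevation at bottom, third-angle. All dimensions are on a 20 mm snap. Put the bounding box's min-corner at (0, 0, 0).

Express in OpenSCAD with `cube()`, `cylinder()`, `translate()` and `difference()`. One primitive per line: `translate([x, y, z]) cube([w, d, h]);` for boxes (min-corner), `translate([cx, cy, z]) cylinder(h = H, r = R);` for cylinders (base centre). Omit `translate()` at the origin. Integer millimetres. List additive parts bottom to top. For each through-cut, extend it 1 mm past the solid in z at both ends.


difference() {
  cube([240, 180, 140]);
  translate([140, 80, -1]) cube([80, 80, 142]);
}


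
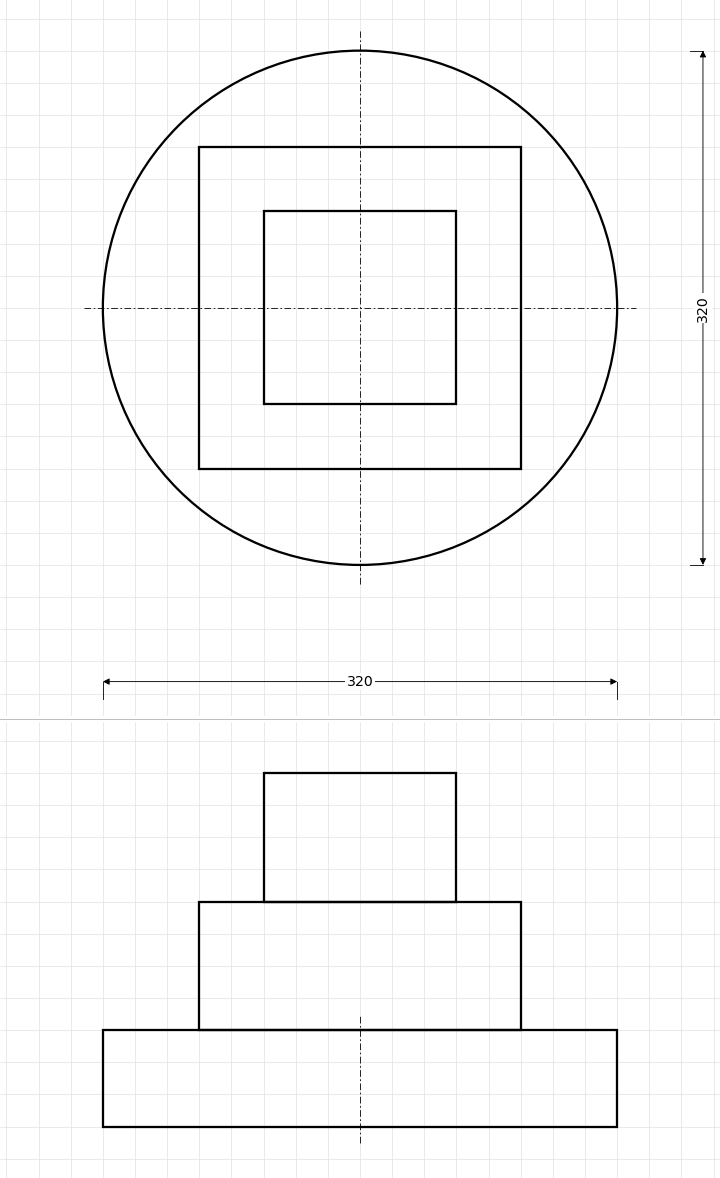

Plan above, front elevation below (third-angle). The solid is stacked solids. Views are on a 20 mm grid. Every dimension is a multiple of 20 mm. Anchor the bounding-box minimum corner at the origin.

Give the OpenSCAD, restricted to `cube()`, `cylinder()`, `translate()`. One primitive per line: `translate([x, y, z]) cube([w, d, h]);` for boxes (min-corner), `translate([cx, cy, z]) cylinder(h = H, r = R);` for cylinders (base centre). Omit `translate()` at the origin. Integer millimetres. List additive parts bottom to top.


translate([160, 160, 0]) cylinder(h = 60, r = 160);
translate([60, 60, 60]) cube([200, 200, 80]);
translate([100, 100, 140]) cube([120, 120, 80]);


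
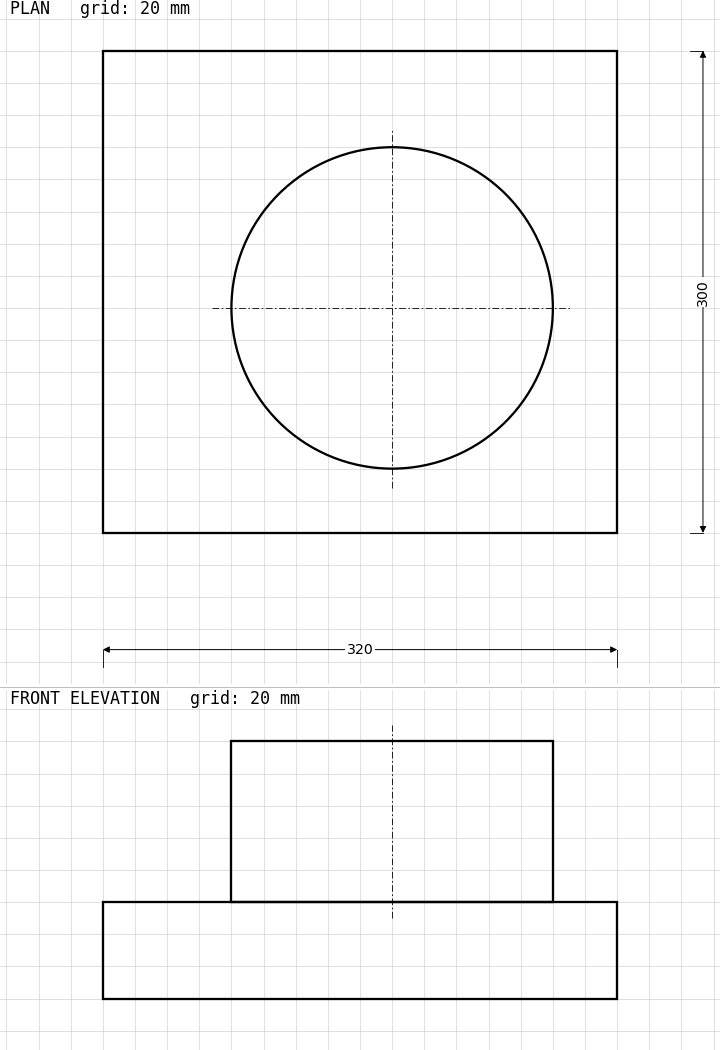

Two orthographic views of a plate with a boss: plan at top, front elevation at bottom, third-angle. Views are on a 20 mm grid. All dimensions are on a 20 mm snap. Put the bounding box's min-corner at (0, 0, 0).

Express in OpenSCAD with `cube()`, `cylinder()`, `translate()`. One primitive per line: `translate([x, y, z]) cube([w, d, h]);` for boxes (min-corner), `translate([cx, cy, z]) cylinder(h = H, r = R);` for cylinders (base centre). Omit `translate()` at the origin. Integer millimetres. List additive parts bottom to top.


cube([320, 300, 60]);
translate([180, 140, 60]) cylinder(h = 100, r = 100);
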